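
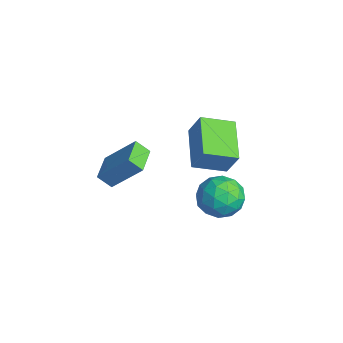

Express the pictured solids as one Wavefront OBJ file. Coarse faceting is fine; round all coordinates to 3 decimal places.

v -1.143 -2.357 -0.621
v -1.453 -2.92 -0.005
v -2.403 -1.583 -0.546
v -2.712 -2.146 0.07
v -0.328 -1.174 0.87
v -0.637 -1.737 1.486
v -1.587 -0.4 0.945
v -1.897 -0.963 1.561
v 0.176 2.942 -0.629
v 1.261 2.664 -0.992
v -0.561 1.716 -1.888
v 0.524 1.438 -2.251
v 0.163 1.117 -1.177
v 0.618 1.875 -0.399
v 0.082 2.505 -2.481
v 0.537 3.263 -1.703
v 1.203 2.394 -2.137
v 1.253 1.536 -1.331
v -0.553 2.844 -1.549
v -0.503 1.986 -0.743
v 0.783 2.911 -0.7
v -0.083 1.469 -2.18
v -0.295 1.281 -1.549
v 0.343 1.117 -1.762
v 0.405 2.447 -0.351
v 1.043 2.284 -0.565
v 0.398 1.375 -0.674
v -0.343 2.096 -2.315
v 0.295 1.933 -2.529
v 0.357 3.263 -1.118
v 0.995 3.099 -1.331
v 0.302 3.005 -2.206
v 1.386 2.588 -1.587
v 0.954 1.868 -2.327
v 0.694 2.495 -2.462
v 0.961 2.94 -2.004
v 1.416 2.084 -1.113
v 0.983 1.364 -1.853
v 0.771 1.175 -1.222
v 1.038 1.621 -0.764
v 1.382 1.925 -1.786
v -0.283 3.016 -1.027
v -0.716 2.296 -1.767
v -0.338 2.759 -2.116
v -0.071 3.205 -1.658
v -0.254 2.512 -0.553
v -0.686 1.792 -1.293
v -0.261 1.44 -0.876
v 0.006 1.885 -0.418
v -0.682 2.455 -1.094
v 0.288 0.693 3.515
v 0.834 1.023 4.738
v 0.555 2.192 2.992
v 1.101 2.522 4.216
v 2.239 0.098 2.804
v 2.785 0.428 4.028
v 2.506 1.597 2.282
v 3.052 1.927 3.505
f 2 4 1
f 5 2 1
f 1 4 3
f 3 5 1
f 2 8 4
f 6 2 5
f 6 8 2
f 4 8 3
f 7 5 3
f 3 8 7
f 7 6 5
f 8 6 7
f 9 46 25
f 46 20 49
f 25 49 14
f 46 49 25
f 9 25 21
f 25 14 26
f 21 26 10
f 25 26 21
f 9 21 30
f 21 10 31
f 30 31 16
f 21 31 30
f 9 30 42
f 30 16 45
f 42 45 19
f 30 45 42
f 9 42 46
f 42 19 50
f 46 50 20
f 42 50 46
f 10 26 37
f 26 14 40
f 37 40 18
f 26 40 37
f 14 49 27
f 49 20 48
f 27 48 13
f 49 48 27
f 20 50 47
f 50 19 43
f 47 43 11
f 50 43 47
f 19 45 44
f 45 16 32
f 44 32 15
f 45 32 44
f 16 31 36
f 31 10 33
f 36 33 17
f 31 33 36
f 12 38 24
f 38 18 39
f 24 39 13
f 38 39 24
f 12 24 22
f 24 13 23
f 22 23 11
f 24 23 22
f 12 22 29
f 22 11 28
f 29 28 15
f 22 28 29
f 12 29 34
f 29 15 35
f 34 35 17
f 29 35 34
f 12 34 38
f 34 17 41
f 38 41 18
f 34 41 38
f 13 39 27
f 39 18 40
f 27 40 14
f 39 40 27
f 11 23 47
f 23 13 48
f 47 48 20
f 23 48 47
f 15 28 44
f 28 11 43
f 44 43 19
f 28 43 44
f 17 35 36
f 35 15 32
f 36 32 16
f 35 32 36
f 18 41 37
f 41 17 33
f 37 33 10
f 41 33 37
f 52 54 51
f 55 52 51
f 51 54 53
f 53 55 51
f 52 58 54
f 56 52 55
f 56 58 52
f 54 58 53
f 57 55 53
f 53 58 57
f 57 56 55
f 58 56 57



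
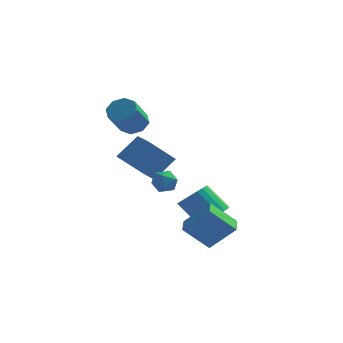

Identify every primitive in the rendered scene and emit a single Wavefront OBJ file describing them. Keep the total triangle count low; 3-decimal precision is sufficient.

v -0.29 0.733 -0.876
v 0.146 0.199 -1.259
v -1.166 0.681 -1.801
v -0.73 0.147 -2.184
v -1.082 -0.045 -1.505
v -0.54 -0.013 -0.933
v -0.48 0.893 -2.127
v 0.062 0.925 -1.555
v 0.029 0.298 -2.032
v -0.343 -0.282 -1.647
v -0.677 1.162 -1.413
v -1.049 0.582 -1.028
v -2.593 2.334 1.804
v -1.994 1.819 1.439
v -2.309 0.492 2.79
v -2.907 1.006 3.156
v -1.734 2.225 1.898
v -2.049 0.898 3.249
v -1.978 2.695 2.303
v -2.292 1.368 3.654
v -2.581 2.953 2.415
v -2.896 1.626 3.767
v -3.191 2.848 2.17
v -3.506 1.521 3.521
v -3.451 2.442 1.711
v -3.766 1.115 3.062
v -3.208 1.972 1.306
v -3.522 0.645 2.657
v -2.604 1.714 1.193
v -2.919 0.387 2.545
v -2.47 3.943 -2.492
v -3.82 3.346 -1.098
v -1.504 4.741 -1.214
v -2.854 4.144 0.18
v -1.526 2.396 -2.24
v -2.876 1.799 -0.846
v -0.56 3.194 -0.962
v -1.91 2.597 0.432
v 1.389 -3.811 -3.007
v 2.718 -3.743 -1.651
v 1.22 -2.761 -2.894
v 2.549 -2.693 -1.538
v 2.671 -3.467 -4.282
v 4 -3.399 -2.926
v 2.502 -2.417 -4.169
v 3.831 -2.349 -2.813
v 1.997 0.994 -4.025
v 2.714 0.943 -3.359
v 1.48 1.215 -2.009
v 0.763 1.266 -2.675
v 2.712 1.317 -3.438
v 1.477 1.59 -2.087
v 2.6 1.642 -3.605
v 1.366 1.915 -2.255
v 2.397 1.868 -3.837
v 1.162 2.141 -2.486
v 2.133 1.961 -4.097
v 0.898 2.234 -2.746
v 1.848 1.907 -4.346
v 0.613 2.18 -2.996
v 1.586 1.714 -4.547
v 0.351 1.987 -3.196
v 1.386 1.411 -4.668
v 0.152 1.684 -3.317
v 1.28 1.045 -4.691
v 0.046 1.317 -3.341
v 1.283 0.67 -4.613
v 0.048 0.943 -3.262
v 1.394 0.345 -4.445
v 0.16 0.618 -3.095
v 1.598 0.119 -4.214
v 0.363 0.392 -2.863
v 1.862 0.026 -3.954
v 0.627 0.299 -2.603
v 2.147 0.08 -3.704
v 0.912 0.353 -2.354
v 2.409 0.273 -3.504
v 1.174 0.546 -2.153
v 2.608 0.576 -3.383
v 1.374 0.849 -2.032
f 1 12 6
f 1 6 2
f 1 2 8
f 1 8 11
f 1 11 12
f 2 6 10
f 6 12 5
f 12 11 3
f 11 8 7
f 8 2 9
f 4 10 5
f 4 5 3
f 4 3 7
f 4 7 9
f 4 9 10
f 5 10 6
f 3 5 12
f 7 3 11
f 9 7 8
f 10 9 2
f 14 13 17
f 14 17 15
f 15 17 18
f 15 18 16
f 17 13 19
f 17 19 18
f 18 19 20
f 18 20 16
f 19 13 21
f 19 21 20
f 20 21 22
f 20 22 16
f 21 13 23
f 21 23 22
f 22 23 24
f 22 24 16
f 23 13 25
f 23 25 24
f 24 25 26
f 24 26 16
f 25 13 27
f 25 27 26
f 26 27 28
f 26 28 16
f 27 13 29
f 27 29 28
f 28 29 30
f 28 30 16
f 29 13 14
f 29 14 30
f 30 14 15
f 30 15 16
f 32 34 31
f 35 32 31
f 31 34 33
f 33 35 31
f 32 38 34
f 36 32 35
f 36 38 32
f 34 38 33
f 37 35 33
f 33 38 37
f 37 36 35
f 38 36 37
f 40 42 39
f 43 40 39
f 39 42 41
f 41 43 39
f 40 46 42
f 44 40 43
f 44 46 40
f 42 46 41
f 45 43 41
f 41 46 45
f 45 44 43
f 46 44 45
f 48 47 51
f 48 51 49
f 49 51 52
f 49 52 50
f 51 47 53
f 51 53 52
f 52 53 54
f 52 54 50
f 53 47 55
f 53 55 54
f 54 55 56
f 54 56 50
f 55 47 57
f 55 57 56
f 56 57 58
f 56 58 50
f 57 47 59
f 57 59 58
f 58 59 60
f 58 60 50
f 59 47 61
f 59 61 60
f 60 61 62
f 60 62 50
f 61 47 63
f 61 63 62
f 62 63 64
f 62 64 50
f 63 47 65
f 63 65 64
f 64 65 66
f 64 66 50
f 65 47 67
f 65 67 66
f 66 67 68
f 66 68 50
f 67 47 69
f 67 69 68
f 68 69 70
f 68 70 50
f 69 47 71
f 69 71 70
f 70 71 72
f 70 72 50
f 71 47 73
f 71 73 72
f 72 73 74
f 72 74 50
f 73 47 75
f 73 75 74
f 74 75 76
f 74 76 50
f 75 47 77
f 75 77 76
f 76 77 78
f 76 78 50
f 77 47 79
f 77 79 78
f 78 79 80
f 78 80 50
f 79 47 48
f 79 48 80
f 80 48 49
f 80 49 50



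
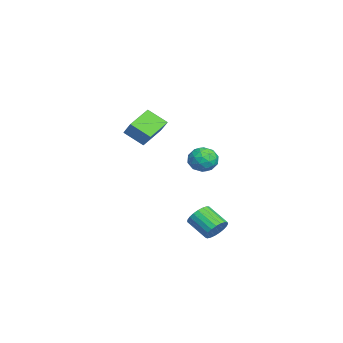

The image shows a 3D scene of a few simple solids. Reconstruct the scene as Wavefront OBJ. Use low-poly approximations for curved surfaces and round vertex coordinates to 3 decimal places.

v -2.74 3.809 0.678
v -2.335 4.268 0.086
v -1.825 2.792 0.514
v -1.42 3.251 -0.078
v -1.399 3.495 0.737
v -1.965 4.123 0.839
v -2.195 2.937 -0.239
v -2.761 3.565 -0.137
v -1.999 3.729 -0.481
v -1.507 4.074 0.123
v -2.653 2.986 0.477
v -2.161 3.331 1.081
v -2.618 4.128 0.397
v -1.542 2.932 0.203
v -1.53 3.075 0.683
v -1.292 3.345 0.335
v -2.4 4.043 0.839
v -2.162 4.313 0.491
v -1.612 3.858 0.874
v -1.998 2.747 0.109
v -1.76 3.017 -0.239
v -2.868 3.715 0.265
v -2.63 3.985 -0.083
v -2.548 3.202 -0.274
v -2.182 4.081 -0.285
v -1.645 3.483 -0.381
v -2.1 3.298 -0.476
v -2.433 3.668 -0.416
v -1.893 4.284 0.07
v -1.355 3.686 -0.027
v -1.343 3.829 0.453
v -1.675 4.199 0.513
v -1.695 3.967 -0.263
v -2.805 3.374 0.627
v -2.267 2.776 0.53
v -2.485 2.861 0.087
v -2.817 3.231 0.147
v -2.515 3.577 0.981
v -1.978 2.979 0.885
v -1.727 3.392 1.016
v -2.06 3.762 1.076
v -2.465 3.093 0.863
v 0.057 1.406 3.141
v -0.302 0.433 3.855
v 0.695 1.757 3.939
v 0.336 0.783 4.653
v 1.204 0.577 2.587
v 0.845 -0.397 3.301
v 1.842 0.927 3.385
v 1.483 -0.046 4.099
v 1.562 4.166 -3.07
v 2.073 4.125 -2.55
v 1.269 3.234 -1.83
v 0.758 3.274 -2.35
v 1.902 4.357 -2.453
v 1.098 3.466 -1.733
v 1.673 4.556 -2.463
v 0.869 3.664 -1.743
v 1.425 4.687 -2.578
v 0.621 3.796 -1.858
v 1.2 4.728 -2.778
v 0.396 3.837 -2.058
v 1.038 4.672 -3.028
v 0.234 3.781 -2.308
v 0.966 4.528 -3.286
v 0.162 3.637 -2.566
v 0.998 4.322 -3.506
v 0.194 3.43 -2.786
v 1.127 4.089 -3.651
v 0.323 3.197 -2.931
v 1.331 3.869 -3.696
v 0.527 2.977 -2.975
v 1.576 3.7 -3.632
v 0.771 2.808 -2.912
v 1.817 3.612 -3.471
v 1.013 2.72 -2.751
v 2.015 3.619 -3.241
v 1.211 2.728 -2.521
v 2.134 3.722 -2.981
v 1.33 2.83 -2.261
v 2.155 3.901 -2.737
v 1.351 3.009 -2.017
f 1 38 17
f 38 12 41
f 17 41 6
f 38 41 17
f 1 17 13
f 17 6 18
f 13 18 2
f 17 18 13
f 1 13 22
f 13 2 23
f 22 23 8
f 13 23 22
f 1 22 34
f 22 8 37
f 34 37 11
f 22 37 34
f 1 34 38
f 34 11 42
f 38 42 12
f 34 42 38
f 2 18 29
f 18 6 32
f 29 32 10
f 18 32 29
f 6 41 19
f 41 12 40
f 19 40 5
f 41 40 19
f 12 42 39
f 42 11 35
f 39 35 3
f 42 35 39
f 11 37 36
f 37 8 24
f 36 24 7
f 37 24 36
f 8 23 28
f 23 2 25
f 28 25 9
f 23 25 28
f 4 30 16
f 30 10 31
f 16 31 5
f 30 31 16
f 4 16 14
f 16 5 15
f 14 15 3
f 16 15 14
f 4 14 21
f 14 3 20
f 21 20 7
f 14 20 21
f 4 21 26
f 21 7 27
f 26 27 9
f 21 27 26
f 4 26 30
f 26 9 33
f 30 33 10
f 26 33 30
f 5 31 19
f 31 10 32
f 19 32 6
f 31 32 19
f 3 15 39
f 15 5 40
f 39 40 12
f 15 40 39
f 7 20 36
f 20 3 35
f 36 35 11
f 20 35 36
f 9 27 28
f 27 7 24
f 28 24 8
f 27 24 28
f 10 33 29
f 33 9 25
f 29 25 2
f 33 25 29
f 44 46 43
f 47 44 43
f 43 46 45
f 45 47 43
f 44 50 46
f 48 44 47
f 48 50 44
f 46 50 45
f 49 47 45
f 45 50 49
f 49 48 47
f 50 48 49
f 52 51 55
f 52 55 53
f 53 55 56
f 53 56 54
f 55 51 57
f 55 57 56
f 56 57 58
f 56 58 54
f 57 51 59
f 57 59 58
f 58 59 60
f 58 60 54
f 59 51 61
f 59 61 60
f 60 61 62
f 60 62 54
f 61 51 63
f 61 63 62
f 62 63 64
f 62 64 54
f 63 51 65
f 63 65 64
f 64 65 66
f 64 66 54
f 65 51 67
f 65 67 66
f 66 67 68
f 66 68 54
f 67 51 69
f 67 69 68
f 68 69 70
f 68 70 54
f 69 51 71
f 69 71 70
f 70 71 72
f 70 72 54
f 71 51 73
f 71 73 72
f 72 73 74
f 72 74 54
f 73 51 75
f 73 75 74
f 74 75 76
f 74 76 54
f 75 51 77
f 75 77 76
f 76 77 78
f 76 78 54
f 77 51 79
f 77 79 78
f 78 79 80
f 78 80 54
f 79 51 81
f 79 81 80
f 80 81 82
f 80 82 54
f 81 51 52
f 81 52 82
f 82 52 53
f 82 53 54



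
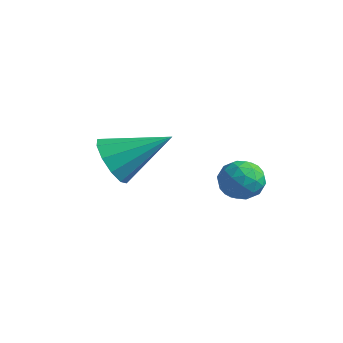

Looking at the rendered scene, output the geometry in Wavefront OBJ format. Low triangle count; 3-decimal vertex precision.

v -0.234 4.075 -1.395
v 0.189 3.792 -1.926
v -1.189 3.548 -1.874
v -0.766 3.265 -2.405
v -0.697 3.025 -1.713
v -0.107 3.351 -1.417
v -0.893 3.989 -2.383
v -0.303 4.315 -2.087
v -0.219 3.739 -2.537
v -0.097 3.143 -2.123
v -0.903 4.197 -1.677
v -0.781 3.601 -1.263
v 0.061 3.98 -1.619
v -1.061 3.36 -2.181
v -1.02 3.219 -1.774
v -0.772 3.053 -2.087
v -0.113 3.721 -1.319
v 0.136 3.554 -1.632
v -0.384 3.103 -1.506
v -1.136 3.786 -2.168
v -0.887 3.619 -2.481
v -0.228 4.287 -1.713
v 0.02 4.121 -2.026
v -0.616 4.237 -2.294
v 0.07 3.782 -2.29
v -0.491 3.472 -2.571
v -0.566 3.898 -2.559
v -0.219 4.09 -2.385
v 0.142 3.432 -2.047
v -0.419 3.122 -2.328
v -0.379 2.981 -1.921
v -0.032 3.172 -1.747
v -0.098 3.401 -2.406
v -0.581 4.218 -1.472
v -1.142 3.908 -1.753
v -0.968 4.168 -2.053
v -0.621 4.359 -1.879
v -0.509 3.868 -1.229
v -1.07 3.558 -1.51
v -0.781 3.25 -1.415
v -0.434 3.442 -1.241
v -0.902 3.939 -1.394
v -3.849 1.911 -1.678
v -3.144 1.524 -2.083
v -2.631 3.129 -0.722
v -3.315 1.946 -2.402
v -3.69 2.355 -2.445
v -4.126 2.594 -2.195
v -4.455 2.572 -1.748
v -4.554 2.298 -1.274
v -4.382 1.876 -0.955
v -4.007 1.467 -0.912
v -3.572 1.228 -1.162
v -3.242 1.25 -1.609
f 1 38 17
f 38 12 41
f 17 41 6
f 38 41 17
f 1 17 13
f 17 6 18
f 13 18 2
f 17 18 13
f 1 13 22
f 13 2 23
f 22 23 8
f 13 23 22
f 1 22 34
f 22 8 37
f 34 37 11
f 22 37 34
f 1 34 38
f 34 11 42
f 38 42 12
f 34 42 38
f 2 18 29
f 18 6 32
f 29 32 10
f 18 32 29
f 6 41 19
f 41 12 40
f 19 40 5
f 41 40 19
f 12 42 39
f 42 11 35
f 39 35 3
f 42 35 39
f 11 37 36
f 37 8 24
f 36 24 7
f 37 24 36
f 8 23 28
f 23 2 25
f 28 25 9
f 23 25 28
f 4 30 16
f 30 10 31
f 16 31 5
f 30 31 16
f 4 16 14
f 16 5 15
f 14 15 3
f 16 15 14
f 4 14 21
f 14 3 20
f 21 20 7
f 14 20 21
f 4 21 26
f 21 7 27
f 26 27 9
f 21 27 26
f 4 26 30
f 26 9 33
f 30 33 10
f 26 33 30
f 5 31 19
f 31 10 32
f 19 32 6
f 31 32 19
f 3 15 39
f 15 5 40
f 39 40 12
f 15 40 39
f 7 20 36
f 20 3 35
f 36 35 11
f 20 35 36
f 9 27 28
f 27 7 24
f 28 24 8
f 27 24 28
f 10 33 29
f 33 9 25
f 29 25 2
f 33 25 29
f 44 43 46
f 44 46 45
f 46 43 47
f 46 47 45
f 47 43 48
f 47 48 45
f 48 43 49
f 48 49 45
f 49 43 50
f 49 50 45
f 50 43 51
f 50 51 45
f 51 43 52
f 51 52 45
f 52 43 53
f 52 53 45
f 53 43 54
f 53 54 45
f 54 43 44
f 54 44 45



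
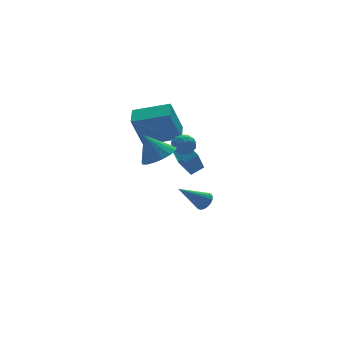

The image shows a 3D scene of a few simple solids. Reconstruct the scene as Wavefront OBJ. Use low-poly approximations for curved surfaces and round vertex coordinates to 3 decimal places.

v 1.828 0.961 2.412
v 1.039 0.853 4.431
v 0.102 2.144 1.8
v -0.687 2.036 3.819
v 2.427 1.984 2.701
v 1.638 1.876 4.72
v 0.701 3.167 2.089
v -0.088 3.059 4.108
v -0.367 -0.63 2.391
v 0.245 -1.315 2.94
v -0.973 -0.05 3.789
v 0.538 -0.897 2.895
v 0.625 -0.419 2.734
v 0.484 0.011 2.495
v 0.148 0.295 2.232
v -0.306 0.366 2.005
v -0.773 0.21 1.867
v -1.148 -0.139 1.849
v -1.343 -0.6 1.955
v -1.315 -1.068 2.161
v -1.07 -1.436 2.42
v -0.663 -1.618 2.672
v -0.189 -1.575 2.86
v 4.12 2.513 -3.877
v 4.523 2.779 -3.442
v 2.56 2.727 -2.563
v 4.428 3.009 -3.591
v 4.273 3.14 -3.797
v 4.087 3.147 -4.019
v 3.908 3.028 -4.212
v 3.77 2.808 -4.339
v 3.702 2.529 -4.375
v 3.717 2.247 -4.312
v 3.811 2.018 -4.163
v 3.966 1.886 -3.957
v 4.152 1.88 -3.735
v 4.331 1.998 -3.542
v 4.469 2.219 -3.414
v 4.537 2.497 -3.379
v 3.425 2.833 -1.702
v 2.57 1.987 -0.104
v 3.228 3.973 -1.203
v 2.374 3.127 0.394
v 4.226 2.793 -1.294
v 3.372 1.947 0.303
v 4.03 3.933 -0.796
v 3.175 3.087 0.802
v 1.146 0.383 2.096
v 1.853 0.231 2.153
v 0.907 -0.411 2.927
v 1.614 -0.563 2.984
v 1.362 0.079 3.209
v 1.509 0.57 2.695
v 1.251 -0.75 2.385
v 1.398 -0.259 1.871
v 1.917 -0.469 2.332
v 1.987 0.043 2.841
v 0.773 -0.223 2.239
v 0.843 0.289 2.748
v 1.52 0.377 2.051
v 1.24 -0.557 3.029
v 1.092 -0.179 3.161
v 1.507 -0.269 3.194
v 1.318 0.576 2.37
v 1.734 0.486 2.404
v 1.446 0.397 3.024
v 1.026 -0.666 2.676
v 1.442 -0.756 2.71
v 1.253 0.089 1.886
v 1.668 -0.001 1.919
v 1.314 -0.577 2.056
v 1.974 -0.124 2.19
v 1.834 -0.591 2.679
v 1.62 -0.701 2.327
v 1.706 -0.412 2.025
v 2.014 0.177 2.489
v 1.874 -0.29 2.978
v 1.726 0.088 3.11
v 1.813 0.376 2.808
v 2.052 -0.235 2.594
v 0.886 0.11 2.102
v 0.746 -0.357 2.591
v 0.947 -0.556 2.272
v 1.034 -0.268 1.97
v 0.926 0.411 2.401
v 0.786 -0.056 2.89
v 1.054 0.232 3.055
v 1.14 0.521 2.753
v 0.708 0.055 2.486
f 2 4 1
f 5 2 1
f 1 4 3
f 3 5 1
f 2 8 4
f 6 2 5
f 6 8 2
f 4 8 3
f 7 5 3
f 3 8 7
f 7 6 5
f 8 6 7
f 10 9 12
f 10 12 11
f 12 9 13
f 12 13 11
f 13 9 14
f 13 14 11
f 14 9 15
f 14 15 11
f 15 9 16
f 15 16 11
f 16 9 17
f 16 17 11
f 17 9 18
f 17 18 11
f 18 9 19
f 18 19 11
f 19 9 20
f 19 20 11
f 20 9 21
f 20 21 11
f 21 9 22
f 21 22 11
f 22 9 23
f 22 23 11
f 23 9 10
f 23 10 11
f 25 24 27
f 25 27 26
f 27 24 28
f 27 28 26
f 28 24 29
f 28 29 26
f 29 24 30
f 29 30 26
f 30 24 31
f 30 31 26
f 31 24 32
f 31 32 26
f 32 24 33
f 32 33 26
f 33 24 34
f 33 34 26
f 34 24 35
f 34 35 26
f 35 24 36
f 35 36 26
f 36 24 37
f 36 37 26
f 37 24 38
f 37 38 26
f 38 24 39
f 38 39 26
f 39 24 25
f 39 25 26
f 41 43 40
f 44 41 40
f 40 43 42
f 42 44 40
f 41 47 43
f 45 41 44
f 45 47 41
f 43 47 42
f 46 44 42
f 42 47 46
f 46 45 44
f 47 45 46
f 48 85 64
f 85 59 88
f 64 88 53
f 85 88 64
f 48 64 60
f 64 53 65
f 60 65 49
f 64 65 60
f 48 60 69
f 60 49 70
f 69 70 55
f 60 70 69
f 48 69 81
f 69 55 84
f 81 84 58
f 69 84 81
f 48 81 85
f 81 58 89
f 85 89 59
f 81 89 85
f 49 65 76
f 65 53 79
f 76 79 57
f 65 79 76
f 53 88 66
f 88 59 87
f 66 87 52
f 88 87 66
f 59 89 86
f 89 58 82
f 86 82 50
f 89 82 86
f 58 84 83
f 84 55 71
f 83 71 54
f 84 71 83
f 55 70 75
f 70 49 72
f 75 72 56
f 70 72 75
f 51 77 63
f 77 57 78
f 63 78 52
f 77 78 63
f 51 63 61
f 63 52 62
f 61 62 50
f 63 62 61
f 51 61 68
f 61 50 67
f 68 67 54
f 61 67 68
f 51 68 73
f 68 54 74
f 73 74 56
f 68 74 73
f 51 73 77
f 73 56 80
f 77 80 57
f 73 80 77
f 52 78 66
f 78 57 79
f 66 79 53
f 78 79 66
f 50 62 86
f 62 52 87
f 86 87 59
f 62 87 86
f 54 67 83
f 67 50 82
f 83 82 58
f 67 82 83
f 56 74 75
f 74 54 71
f 75 71 55
f 74 71 75
f 57 80 76
f 80 56 72
f 76 72 49
f 80 72 76



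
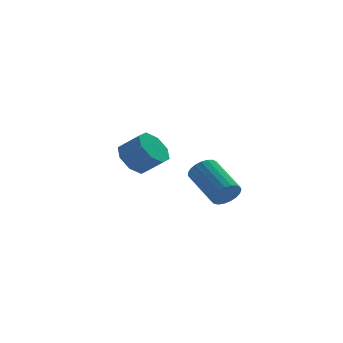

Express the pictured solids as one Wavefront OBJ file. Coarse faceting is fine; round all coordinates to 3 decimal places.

v -0.96 1.989 0.45
v -0.259 1.883 -0.324
v 0.622 1.285 0.556
v -0.08 1.391 1.33
v -0.179 2.579 0.07
v 0.701 1.982 0.949
v -0.558 2.929 0.686
v 0.323 2.332 1.566
v -1.171 2.729 1.165
v -0.291 2.132 2.044
v -1.662 2.095 1.224
v -0.781 1.497 2.104
v -1.741 1.398 0.831
v -0.861 0.801 1.71
v -1.363 1.048 0.214
v -0.482 0.451 1.094
v -0.749 1.248 -0.264
v 0.131 0.651 0.615
v 1.73 -4.311 0.283
v 2.291 -3.943 -0.072
v 1.712 -2.14 0.881
v 1.15 -2.509 1.237
v 2.052 -3.911 -0.277
v 1.473 -2.109 0.677
v 1.758 -3.949 -0.384
v 1.178 -2.147 0.569
v 1.458 -4.05 -0.376
v 0.878 -2.247 0.577
v 1.206 -4.196 -0.254
v 0.626 -2.393 0.699
v 1.044 -4.361 -0.04
v 0.464 -2.559 0.914
v 1 -4.518 0.231
v 0.421 -2.716 1.185
v 1.083 -4.64 0.511
v 0.504 -2.837 1.464
v 1.278 -4.704 0.751
v 0.698 -2.902 1.705
v 1.551 -4.701 0.911
v 0.971 -2.898 1.864
v 1.855 -4.63 0.962
v 1.275 -2.827 1.915
v 2.137 -4.504 0.896
v 1.557 -2.702 1.849
v 2.349 -4.345 0.723
v 1.769 -2.542 1.677
v 2.453 -4.18 0.475
v 1.874 -2.377 1.428
v 2.433 -4.038 0.194
v 1.853 -2.235 1.147
f 2 1 5
f 2 5 3
f 3 5 6
f 3 6 4
f 5 1 7
f 5 7 6
f 6 7 8
f 6 8 4
f 7 1 9
f 7 9 8
f 8 9 10
f 8 10 4
f 9 1 11
f 9 11 10
f 10 11 12
f 10 12 4
f 11 1 13
f 11 13 12
f 12 13 14
f 12 14 4
f 13 1 15
f 13 15 14
f 14 15 16
f 14 16 4
f 15 1 17
f 15 17 16
f 16 17 18
f 16 18 4
f 17 1 2
f 17 2 18
f 18 2 3
f 18 3 4
f 20 19 23
f 20 23 21
f 21 23 24
f 21 24 22
f 23 19 25
f 23 25 24
f 24 25 26
f 24 26 22
f 25 19 27
f 25 27 26
f 26 27 28
f 26 28 22
f 27 19 29
f 27 29 28
f 28 29 30
f 28 30 22
f 29 19 31
f 29 31 30
f 30 31 32
f 30 32 22
f 31 19 33
f 31 33 32
f 32 33 34
f 32 34 22
f 33 19 35
f 33 35 34
f 34 35 36
f 34 36 22
f 35 19 37
f 35 37 36
f 36 37 38
f 36 38 22
f 37 19 39
f 37 39 38
f 38 39 40
f 38 40 22
f 39 19 41
f 39 41 40
f 40 41 42
f 40 42 22
f 41 19 43
f 41 43 42
f 42 43 44
f 42 44 22
f 43 19 45
f 43 45 44
f 44 45 46
f 44 46 22
f 45 19 47
f 45 47 46
f 46 47 48
f 46 48 22
f 47 19 49
f 47 49 48
f 48 49 50
f 48 50 22
f 49 19 20
f 49 20 50
f 50 20 21
f 50 21 22



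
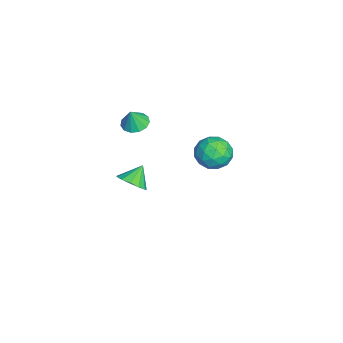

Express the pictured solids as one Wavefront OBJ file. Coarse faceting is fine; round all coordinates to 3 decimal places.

v -3.772 3.005 -1.411
v -2.643 2.776 -1.778
v -4.457 1.704 -2.702
v -3.328 1.475 -3.069
v -3.686 1.131 -1.967
v -3.263 1.936 -1.169
v -3.837 2.544 -3.311
v -3.414 3.349 -2.513
v -2.683 2.492 -2.953
v -2.59 1.618 -2.122
v -4.51 2.862 -2.358
v -4.417 1.988 -1.527
v -3.148 3.005 -1.481
v -3.952 1.475 -2.999
v -4.163 1.273 -2.351
v -3.499 1.139 -2.567
v -3.512 2.511 -1.123
v -2.848 2.376 -1.339
v -3.461 1.409 -1.45
v -4.252 2.104 -3.141
v -3.588 1.969 -3.357
v -3.601 3.341 -1.913
v -2.937 3.207 -2.129
v -3.639 3.071 -3.03
v -2.508 2.703 -2.388
v -2.91 1.938 -3.146
v -3.209 2.567 -3.289
v -2.961 3.04 -2.82
v -2.453 2.19 -1.899
v -2.855 1.425 -2.658
v -3.065 1.223 -2.01
v -2.817 1.696 -1.541
v -2.476 2.022 -2.59
v -4.245 3.055 -1.822
v -4.647 2.29 -2.581
v -4.283 2.784 -2.939
v -4.035 3.257 -2.47
v -4.19 2.542 -1.334
v -4.592 1.777 -2.092
v -4.139 1.44 -1.66
v -3.891 1.913 -1.191
v -4.624 2.458 -1.89
v -3.196 -2.209 0.699
v -2.658 -1.552 0.682
v -2.864 -2.451 1.901
v -3.078 -1.378 0.833
v -3.536 -1.469 0.942
v -3.886 -1.795 0.973
v -4.017 -2.252 0.918
v -3.887 -2.696 0.793
v -3.538 -2.985 0.638
v -3.081 -3.028 0.503
v -2.66 -2.811 0.43
v -2.41 -2.403 0.442
v -2.409 -1.934 0.536
v 3.851 -2.138 1.465
v 4.291 -2.605 2.124
v 3.149 -1.542 2.355
v 4.562 -2.17 2.047
v 4.608 -1.725 1.786
v 4.413 -1.411 1.422
v 4.04 -1.328 1.072
v 3.606 -1.502 0.847
v 3.251 -1.878 0.818
v 3.086 -2.336 0.995
v 3.163 -2.732 1.32
v 3.459 -2.939 1.692
v 3.88 -2.891 1.992
f 1 38 17
f 38 12 41
f 17 41 6
f 38 41 17
f 1 17 13
f 17 6 18
f 13 18 2
f 17 18 13
f 1 13 22
f 13 2 23
f 22 23 8
f 13 23 22
f 1 22 34
f 22 8 37
f 34 37 11
f 22 37 34
f 1 34 38
f 34 11 42
f 38 42 12
f 34 42 38
f 2 18 29
f 18 6 32
f 29 32 10
f 18 32 29
f 6 41 19
f 41 12 40
f 19 40 5
f 41 40 19
f 12 42 39
f 42 11 35
f 39 35 3
f 42 35 39
f 11 37 36
f 37 8 24
f 36 24 7
f 37 24 36
f 8 23 28
f 23 2 25
f 28 25 9
f 23 25 28
f 4 30 16
f 30 10 31
f 16 31 5
f 30 31 16
f 4 16 14
f 16 5 15
f 14 15 3
f 16 15 14
f 4 14 21
f 14 3 20
f 21 20 7
f 14 20 21
f 4 21 26
f 21 7 27
f 26 27 9
f 21 27 26
f 4 26 30
f 26 9 33
f 30 33 10
f 26 33 30
f 5 31 19
f 31 10 32
f 19 32 6
f 31 32 19
f 3 15 39
f 15 5 40
f 39 40 12
f 15 40 39
f 7 20 36
f 20 3 35
f 36 35 11
f 20 35 36
f 9 27 28
f 27 7 24
f 28 24 8
f 27 24 28
f 10 33 29
f 33 9 25
f 29 25 2
f 33 25 29
f 44 43 46
f 44 46 45
f 46 43 47
f 46 47 45
f 47 43 48
f 47 48 45
f 48 43 49
f 48 49 45
f 49 43 50
f 49 50 45
f 50 43 51
f 50 51 45
f 51 43 52
f 51 52 45
f 52 43 53
f 52 53 45
f 53 43 54
f 53 54 45
f 54 43 55
f 54 55 45
f 55 43 44
f 55 44 45
f 57 56 59
f 57 59 58
f 59 56 60
f 59 60 58
f 60 56 61
f 60 61 58
f 61 56 62
f 61 62 58
f 62 56 63
f 62 63 58
f 63 56 64
f 63 64 58
f 64 56 65
f 64 65 58
f 65 56 66
f 65 66 58
f 66 56 67
f 66 67 58
f 67 56 68
f 67 68 58
f 68 56 57
f 68 57 58



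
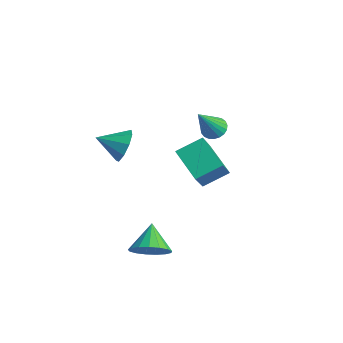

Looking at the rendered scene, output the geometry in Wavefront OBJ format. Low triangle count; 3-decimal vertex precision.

v -1.35 3.118 -1.577
v -0.974 4.399 -0.937
v 0.271 3.098 -2.49
v 0.646 4.379 -1.85
v -0.446 2.041 0.05
v -0.071 3.322 0.69
v 1.174 2.021 -0.863
v 1.55 3.302 -0.223
v 1.931 2.484 2.979
v 2.317 2.935 3.22
v 2.229 1.376 4.581
v 2.08 3.009 3.315
v 1.817 2.992 3.352
v 1.574 2.887 3.325
v 1.392 2.713 3.238
v 1.304 2.499 3.106
v 1.325 2.282 2.952
v 1.45 2.101 2.803
v 1.659 1.986 2.685
v 1.914 1.957 2.617
v 2.173 2.019 2.612
v 2.39 2.161 2.671
v 2.528 2.36 2.783
v 2.562 2.58 2.928
v 2.488 2.783 3.083
v 3.784 -2.258 -2.003
v 4.468 -2.223 -1.316
v 2.856 -1.522 -1.117
v 4.539 -1.836 -1.563
v 4.437 -1.546 -1.911
v 4.185 -1.419 -2.28
v 3.842 -1.485 -2.586
v 3.485 -1.727 -2.758
v 3.197 -2.092 -2.757
v 3.044 -2.494 -2.583
v 3.06 -2.842 -2.277
v 3.242 -3.057 -1.908
v 3.549 -3.088 -1.56
v 3.909 -2.93 -1.315
v 4.241 -2.617 -1.226
v -0.383 -0.797 1.743
v 0.301 -0.972 2.348
v -1.137 -1.823 2.297
v -0.101 -0.544 2.592
v -0.636 -0.234 2.439
v -1.051 -0.188 1.96
v -1.154 -0.426 1.379
v -0.896 -0.838 0.968
v -0.398 -1.23 0.92
v 0.108 -1.42 1.256
v 0.384 -1.318 1.82
f 2 4 1
f 5 2 1
f 1 4 3
f 3 5 1
f 2 8 4
f 6 2 5
f 6 8 2
f 4 8 3
f 7 5 3
f 3 8 7
f 7 6 5
f 8 6 7
f 10 9 12
f 10 12 11
f 12 9 13
f 12 13 11
f 13 9 14
f 13 14 11
f 14 9 15
f 14 15 11
f 15 9 16
f 15 16 11
f 16 9 17
f 16 17 11
f 17 9 18
f 17 18 11
f 18 9 19
f 18 19 11
f 19 9 20
f 19 20 11
f 20 9 21
f 20 21 11
f 21 9 22
f 21 22 11
f 22 9 23
f 22 23 11
f 23 9 24
f 23 24 11
f 24 9 25
f 24 25 11
f 25 9 10
f 25 10 11
f 27 26 29
f 27 29 28
f 29 26 30
f 29 30 28
f 30 26 31
f 30 31 28
f 31 26 32
f 31 32 28
f 32 26 33
f 32 33 28
f 33 26 34
f 33 34 28
f 34 26 35
f 34 35 28
f 35 26 36
f 35 36 28
f 36 26 37
f 36 37 28
f 37 26 38
f 37 38 28
f 38 26 39
f 38 39 28
f 39 26 40
f 39 40 28
f 40 26 27
f 40 27 28
f 42 41 44
f 42 44 43
f 44 41 45
f 44 45 43
f 45 41 46
f 45 46 43
f 46 41 47
f 46 47 43
f 47 41 48
f 47 48 43
f 48 41 49
f 48 49 43
f 49 41 50
f 49 50 43
f 50 41 51
f 50 51 43
f 51 41 42
f 51 42 43



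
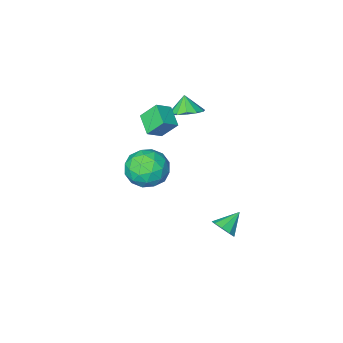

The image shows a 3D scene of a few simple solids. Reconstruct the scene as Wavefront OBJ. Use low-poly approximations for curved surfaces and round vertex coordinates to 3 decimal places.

v -1.219 -3.579 0.07
v -0.419 -3.206 0.421
v -1.381 -4.101 0.99
v -0.812 -2.865 0.546
v -1.335 -2.75 0.52
v -1.82 -2.899 0.35
v -2.115 -3.263 0.092
v -2.126 -3.728 -0.173
v -1.848 -4.146 -0.361
v -1.372 -4.383 -0.413
v -0.846 -4.366 -0.311
v -0.44 -4.098 -0.088
v -0.28 -3.666 0.185
v 0.26 -2.601 1.746
v 1.114 -2.564 2.284
v 0.517 -1.435 1.258
v 1.371 -1.398 1.796
v 0.889 -3.142 0.784
v 1.743 -3.105 1.322
v 1.146 -1.976 0.296
v 2 -1.939 0.834
v 3.809 2.043 0.593
v 4.492 1.762 1.511
v 2.868 0.398 0.789
v 3.551 0.117 1.707
v 2.772 0.994 1.8
v 3.353 2.012 1.679
v 4.007 0.148 0.621
v 4.588 1.166 0.5
v 4.614 0.591 1.528
v 3.851 1.114 2.256
v 3.509 1.046 0.044
v 2.746 1.569 0.772
v 4.233 2.047 1.035
v 3.127 0.113 1.265
v 2.669 0.629 1.32
v 3.071 0.464 1.859
v 3.563 2.194 1.133
v 3.965 2.029 1.673
v 2.954 1.577 1.843
v 3.395 0.131 0.627
v 3.797 -0.034 1.167
v 4.289 1.696 0.441
v 4.691 1.531 0.98
v 4.406 0.583 0.457
v 4.706 1.194 1.584
v 4.154 0.227 1.699
v 4.421 0.245 1.061
v 4.763 0.843 0.99
v 4.257 1.501 2.012
v 3.705 0.534 2.128
v 3.247 1.05 2.182
v 3.588 1.648 2.111
v 4.33 0.813 2.022
v 3.655 1.626 0.172
v 3.103 0.659 0.288
v 3.772 0.512 0.189
v 4.113 1.11 0.118
v 3.206 1.933 0.601
v 2.654 0.966 0.716
v 2.597 1.317 1.31
v 2.939 1.915 1.239
v 3.03 1.347 0.278
v 0.68 3.196 -3.261
v 1.093 3.086 -2.695
v -0.36 3.004 -2.539
v 0.982 3.557 -2.73
v 0.729 3.86 -3.013
v 0.453 3.852 -3.412
v 0.283 3.537 -3.741
v 0.298 3.063 -3.845
v 0.492 2.651 -3.676
v 0.774 2.495 -3.313
v 1.011 2.666 -2.925
f 2 1 4
f 2 4 3
f 4 1 5
f 4 5 3
f 5 1 6
f 5 6 3
f 6 1 7
f 6 7 3
f 7 1 8
f 7 8 3
f 8 1 9
f 8 9 3
f 9 1 10
f 9 10 3
f 10 1 11
f 10 11 3
f 11 1 12
f 11 12 3
f 12 1 13
f 12 13 3
f 13 1 2
f 13 2 3
f 15 17 14
f 18 15 14
f 14 17 16
f 16 18 14
f 15 21 17
f 19 15 18
f 19 21 15
f 17 21 16
f 20 18 16
f 16 21 20
f 20 19 18
f 21 19 20
f 22 59 38
f 59 33 62
f 38 62 27
f 59 62 38
f 22 38 34
f 38 27 39
f 34 39 23
f 38 39 34
f 22 34 43
f 34 23 44
f 43 44 29
f 34 44 43
f 22 43 55
f 43 29 58
f 55 58 32
f 43 58 55
f 22 55 59
f 55 32 63
f 59 63 33
f 55 63 59
f 23 39 50
f 39 27 53
f 50 53 31
f 39 53 50
f 27 62 40
f 62 33 61
f 40 61 26
f 62 61 40
f 33 63 60
f 63 32 56
f 60 56 24
f 63 56 60
f 32 58 57
f 58 29 45
f 57 45 28
f 58 45 57
f 29 44 49
f 44 23 46
f 49 46 30
f 44 46 49
f 25 51 37
f 51 31 52
f 37 52 26
f 51 52 37
f 25 37 35
f 37 26 36
f 35 36 24
f 37 36 35
f 25 35 42
f 35 24 41
f 42 41 28
f 35 41 42
f 25 42 47
f 42 28 48
f 47 48 30
f 42 48 47
f 25 47 51
f 47 30 54
f 51 54 31
f 47 54 51
f 26 52 40
f 52 31 53
f 40 53 27
f 52 53 40
f 24 36 60
f 36 26 61
f 60 61 33
f 36 61 60
f 28 41 57
f 41 24 56
f 57 56 32
f 41 56 57
f 30 48 49
f 48 28 45
f 49 45 29
f 48 45 49
f 31 54 50
f 54 30 46
f 50 46 23
f 54 46 50
f 65 64 67
f 65 67 66
f 67 64 68
f 67 68 66
f 68 64 69
f 68 69 66
f 69 64 70
f 69 70 66
f 70 64 71
f 70 71 66
f 71 64 72
f 71 72 66
f 72 64 73
f 72 73 66
f 73 64 74
f 73 74 66
f 74 64 65
f 74 65 66



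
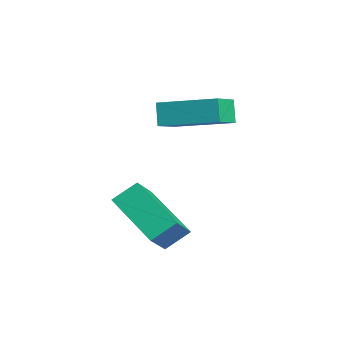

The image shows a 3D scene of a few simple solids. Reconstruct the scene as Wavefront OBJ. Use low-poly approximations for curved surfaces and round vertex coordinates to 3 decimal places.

v 0.012 -0.795 -2.849
v 0.794 -1.427 -1.903
v -0.046 -0.005 -2.273
v 0.735 -0.636 -1.327
v 1.665 -0.044 -3.713
v 2.446 -0.675 -2.767
v 1.606 0.747 -3.137
v 2.388 0.115 -2.191
v -2.31 1.252 0.202
v -1.494 0.511 0.747
v -1.196 2.857 0.717
v -0.38 2.115 1.263
v -1.86 1.185 -0.563
v -1.044 0.443 -0.017
v -0.746 2.789 -0.047
v 0.07 2.048 0.498
f 2 4 1
f 5 2 1
f 1 4 3
f 3 5 1
f 2 8 4
f 6 2 5
f 6 8 2
f 4 8 3
f 7 5 3
f 3 8 7
f 7 6 5
f 8 6 7
f 10 12 9
f 13 10 9
f 9 12 11
f 11 13 9
f 10 16 12
f 14 10 13
f 14 16 10
f 12 16 11
f 15 13 11
f 11 16 15
f 15 14 13
f 16 14 15



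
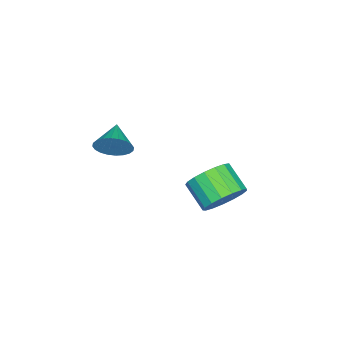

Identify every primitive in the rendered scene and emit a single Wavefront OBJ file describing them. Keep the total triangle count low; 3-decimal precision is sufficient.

v 0.831 0.016 -4.152
v 1.562 0.133 -3.38
v 0.88 -0.919 -2.575
v 0.149 -1.036 -3.348
v 1.195 0.468 -3.253
v 0.513 -0.585 -2.449
v 0.745 0.699 -3.333
v 0.063 -0.354 -2.528
v 0.314 0.773 -3.6
v -0.368 -0.279 -2.795
v 0.002 0.674 -3.994
v -0.68 -0.378 -3.189
v -0.12 0.425 -4.424
v -0.802 -0.628 -3.619
v -0.024 0.082 -4.792
v -0.706 -0.971 -3.987
v 0.267 -0.277 -5.013
v -0.415 -1.329 -4.209
v 0.688 -0.568 -5.037
v 0.006 -1.62 -4.233
v 1.141 -0.725 -4.859
v 0.459 -1.777 -4.054
v 1.524 -0.713 -4.518
v 0.842 -1.765 -3.714
v 1.747 -0.533 -4.094
v 1.065 -1.586 -3.289
v 1.761 -0.228 -3.683
v 1.079 -1.28 -2.878
v 4.412 -3.417 1.041
v 4.764 -3.694 1.74
v 3.288 -3.743 1.479
v 4.705 -3.385 1.817
v 4.601 -3.081 1.776
v 4.469 -2.828 1.623
v 4.328 -2.665 1.382
v 4.199 -2.617 1.088
v 4.103 -2.69 0.788
v 4.055 -2.874 0.526
v 4.06 -3.141 0.342
v 4.12 -3.45 0.265
v 4.223 -3.754 0.306
v 4.356 -4.006 0.459
v 4.497 -4.17 0.701
v 4.625 -4.218 0.994
v 4.721 -4.145 1.294
v 4.77 -3.961 1.556
f 2 1 5
f 2 5 3
f 3 5 6
f 3 6 4
f 5 1 7
f 5 7 6
f 6 7 8
f 6 8 4
f 7 1 9
f 7 9 8
f 8 9 10
f 8 10 4
f 9 1 11
f 9 11 10
f 10 11 12
f 10 12 4
f 11 1 13
f 11 13 12
f 12 13 14
f 12 14 4
f 13 1 15
f 13 15 14
f 14 15 16
f 14 16 4
f 15 1 17
f 15 17 16
f 16 17 18
f 16 18 4
f 17 1 19
f 17 19 18
f 18 19 20
f 18 20 4
f 19 1 21
f 19 21 20
f 20 21 22
f 20 22 4
f 21 1 23
f 21 23 22
f 22 23 24
f 22 24 4
f 23 1 25
f 23 25 24
f 24 25 26
f 24 26 4
f 25 1 27
f 25 27 26
f 26 27 28
f 26 28 4
f 27 1 2
f 27 2 28
f 28 2 3
f 28 3 4
f 30 29 32
f 30 32 31
f 32 29 33
f 32 33 31
f 33 29 34
f 33 34 31
f 34 29 35
f 34 35 31
f 35 29 36
f 35 36 31
f 36 29 37
f 36 37 31
f 37 29 38
f 37 38 31
f 38 29 39
f 38 39 31
f 39 29 40
f 39 40 31
f 40 29 41
f 40 41 31
f 41 29 42
f 41 42 31
f 42 29 43
f 42 43 31
f 43 29 44
f 43 44 31
f 44 29 45
f 44 45 31
f 45 29 46
f 45 46 31
f 46 29 30
f 46 30 31



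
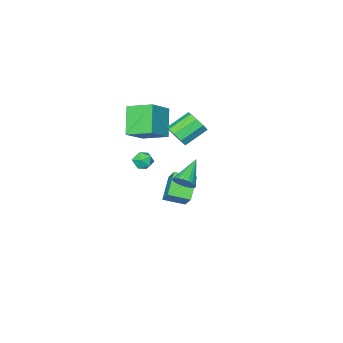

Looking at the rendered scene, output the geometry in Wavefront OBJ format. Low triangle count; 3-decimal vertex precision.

v 0.796 0.604 2.76
v 1.275 1.035 3.359
v -0.157 1.347 4.279
v -0.636 0.916 3.68
v 1.085 1.417 2.934
v -0.347 1.729 3.854
v 0.759 1.418 2.428
v -0.672 1.73 3.348
v 0.451 1.039 2.077
v -0.98 1.35 2.997
v 0.304 0.456 2.045
v -1.127 0.767 2.965
v 0.387 -0.058 2.348
v -1.044 0.254 3.269
v 0.661 -0.261 2.844
v -0.77 0.05 3.764
v 0.999 -0.06 3.3
v -0.433 0.251 4.22
v 1.241 0.452 3.504
v -0.191 0.764 4.424
v 2.957 0.79 1.159
v 3.375 0.461 1.652
v 2.465 -0.241 0.888
v 2.883 -0.57 1.381
v 2.356 -0.119 1.595
v 2.66 0.518 1.762
v 3.18 -0.298 0.778
v 3.484 0.339 0.945
v 3.513 -0.211 1.417
v 3.003 -0.101 1.922
v 2.837 0.321 0.618
v 2.327 0.431 1.123
v -2.596 -2.079 -4.206
v -2.124 -0.958 -2.933
v -1.43 -1.253 -5.365
v -0.958 -0.133 -4.093
v -1.522 -3.007 -3.787
v -1.05 -1.887 -2.515
v -0.356 -2.182 -4.947
v 0.116 -1.061 -3.674
v 1.989 2.806 0.321
v 2.305 3.107 0.93
v 0.511 2.134 1.419
v 2.124 3.34 0.829
v 1.92 3.481 0.64
v 1.727 3.505 0.396
v 1.58 3.408 0.139
v 1.503 3.207 -0.087
v 1.511 2.937 -0.242
v 1.601 2.644 -0.3
v 1.758 2.379 -0.251
v 1.955 2.188 -0.103
v 2.158 2.104 0.119
v 2.331 2.141 0.375
v 2.446 2.293 0.622
v 2.481 2.534 0.817
v 2.431 2.822 0.926
v 1.833 -2.847 4.129
v 1.069 -1.303 4.746
v 0.313 -3.154 3.014
v -0.451 -1.61 3.631
v 2.771 -1.75 2.549
v 2.007 -0.206 3.166
v 1.251 -2.057 1.434
v 0.487 -0.513 2.051
f 2 1 5
f 2 5 3
f 3 5 6
f 3 6 4
f 5 1 7
f 5 7 6
f 6 7 8
f 6 8 4
f 7 1 9
f 7 9 8
f 8 9 10
f 8 10 4
f 9 1 11
f 9 11 10
f 10 11 12
f 10 12 4
f 11 1 13
f 11 13 12
f 12 13 14
f 12 14 4
f 13 1 15
f 13 15 14
f 14 15 16
f 14 16 4
f 15 1 17
f 15 17 16
f 16 17 18
f 16 18 4
f 17 1 19
f 17 19 18
f 18 19 20
f 18 20 4
f 19 1 2
f 19 2 20
f 20 2 3
f 20 3 4
f 21 32 26
f 21 26 22
f 21 22 28
f 21 28 31
f 21 31 32
f 22 26 30
f 26 32 25
f 32 31 23
f 31 28 27
f 28 22 29
f 24 30 25
f 24 25 23
f 24 23 27
f 24 27 29
f 24 29 30
f 25 30 26
f 23 25 32
f 27 23 31
f 29 27 28
f 30 29 22
f 34 36 33
f 37 34 33
f 33 36 35
f 35 37 33
f 34 40 36
f 38 34 37
f 38 40 34
f 36 40 35
f 39 37 35
f 35 40 39
f 39 38 37
f 40 38 39
f 42 41 44
f 42 44 43
f 44 41 45
f 44 45 43
f 45 41 46
f 45 46 43
f 46 41 47
f 46 47 43
f 47 41 48
f 47 48 43
f 48 41 49
f 48 49 43
f 49 41 50
f 49 50 43
f 50 41 51
f 50 51 43
f 51 41 52
f 51 52 43
f 52 41 53
f 52 53 43
f 53 41 54
f 53 54 43
f 54 41 55
f 54 55 43
f 55 41 56
f 55 56 43
f 56 41 57
f 56 57 43
f 57 41 42
f 57 42 43
f 59 61 58
f 62 59 58
f 58 61 60
f 60 62 58
f 59 65 61
f 63 59 62
f 63 65 59
f 61 65 60
f 64 62 60
f 60 65 64
f 64 63 62
f 65 63 64



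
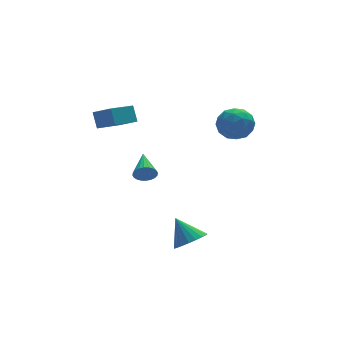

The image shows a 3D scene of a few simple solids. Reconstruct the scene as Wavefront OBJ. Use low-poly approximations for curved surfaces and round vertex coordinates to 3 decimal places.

v -3.956 -4.672 1.72
v -3.617 -4.624 1.203
v -3.464 -3.188 2.18
v -3.828 -4.531 1.129
v -4.059 -4.46 1.146
v -4.273 -4.421 1.25
v -4.44 -4.421 1.426
v -4.533 -4.458 1.646
v -4.538 -4.529 1.877
v -4.454 -4.621 2.085
v -4.294 -4.721 2.237
v -4.083 -4.813 2.31
v -3.853 -4.884 2.293
v -3.638 -4.923 2.189
v -3.471 -4.924 2.013
v -3.378 -4.886 1.793
v -3.373 -4.816 1.562
v -3.457 -4.724 1.354
v -3.817 2.342 0.982
v -3.147 1.467 1.593
v -3.811 2.958 1.857
v -3.141 2.082 2.468
v -2.259 3.138 0.412
v -1.589 2.262 1.023
v -2.253 3.753 1.287
v -1.583 2.878 1.898
v -1.227 -3.967 -4.462
v -0.397 -3.48 -4.589
v -1.633 -2.953 -3.238
v -0.649 -3.283 -4.836
v -1 -3.205 -5.018
v -1.391 -3.258 -5.103
v -1.753 -3.434 -5.078
v -2.024 -3.702 -4.946
v -2.157 -4.016 -4.731
v -2.129 -4.321 -4.468
v -1.946 -4.565 -4.205
v -1.637 -4.706 -3.986
v -1.258 -4.718 -3.849
v -0.874 -4.601 -3.818
v -0.55 -4.374 -3.899
v -0.343 -4.077 -4.076
v -0.289 -3.761 -4.321
v 1.438 -1.001 1.921
v 2.314 -0.484 2.261
v 2.366 -2.456 1.739
v 3.242 -1.939 2.079
v 2.441 -2.141 2.762
v 1.867 -1.242 2.874
v 2.813 -1.698 1.126
v 2.239 -0.799 1.238
v 3.164 -0.915 1.769
v 2.934 -1.189 2.78
v 1.746 -1.751 1.22
v 1.516 -2.025 2.231
v 1.794 -0.615 2.107
v 2.886 -2.325 1.893
v 2.415 -2.444 2.294
v 2.93 -2.14 2.494
v 1.531 -1.06 2.468
v 2.046 -0.757 2.667
v 2.121 -1.73 2.962
v 2.634 -2.183 1.333
v 3.149 -1.88 1.532
v 1.75 -0.8 1.506
v 2.265 -0.496 1.706
v 2.559 -1.21 1.038
v 2.809 -0.564 2.018
v 3.355 -1.419 1.91
v 3.102 -1.278 1.35
v 2.765 -0.749 1.417
v 2.674 -0.725 2.612
v 3.22 -1.58 2.505
v 2.748 -1.699 2.906
v 2.411 -1.171 2.972
v 3.173 -0.978 2.323
v 1.46 -1.36 1.495
v 2.006 -2.215 1.388
v 2.269 -1.769 1.028
v 1.932 -1.241 1.094
v 1.325 -1.521 2.09
v 1.871 -2.376 1.982
v 1.915 -2.191 2.583
v 1.578 -1.662 2.65
v 1.507 -1.962 1.677
f 2 1 4
f 2 4 3
f 4 1 5
f 4 5 3
f 5 1 6
f 5 6 3
f 6 1 7
f 6 7 3
f 7 1 8
f 7 8 3
f 8 1 9
f 8 9 3
f 9 1 10
f 9 10 3
f 10 1 11
f 10 11 3
f 11 1 12
f 11 12 3
f 12 1 13
f 12 13 3
f 13 1 14
f 13 14 3
f 14 1 15
f 14 15 3
f 15 1 16
f 15 16 3
f 16 1 17
f 16 17 3
f 17 1 18
f 17 18 3
f 18 1 2
f 18 2 3
f 20 22 19
f 23 20 19
f 19 22 21
f 21 23 19
f 20 26 22
f 24 20 23
f 24 26 20
f 22 26 21
f 25 23 21
f 21 26 25
f 25 24 23
f 26 24 25
f 28 27 30
f 28 30 29
f 30 27 31
f 30 31 29
f 31 27 32
f 31 32 29
f 32 27 33
f 32 33 29
f 33 27 34
f 33 34 29
f 34 27 35
f 34 35 29
f 35 27 36
f 35 36 29
f 36 27 37
f 36 37 29
f 37 27 38
f 37 38 29
f 38 27 39
f 38 39 29
f 39 27 40
f 39 40 29
f 40 27 41
f 40 41 29
f 41 27 42
f 41 42 29
f 42 27 43
f 42 43 29
f 43 27 28
f 43 28 29
f 44 81 60
f 81 55 84
f 60 84 49
f 81 84 60
f 44 60 56
f 60 49 61
f 56 61 45
f 60 61 56
f 44 56 65
f 56 45 66
f 65 66 51
f 56 66 65
f 44 65 77
f 65 51 80
f 77 80 54
f 65 80 77
f 44 77 81
f 77 54 85
f 81 85 55
f 77 85 81
f 45 61 72
f 61 49 75
f 72 75 53
f 61 75 72
f 49 84 62
f 84 55 83
f 62 83 48
f 84 83 62
f 55 85 82
f 85 54 78
f 82 78 46
f 85 78 82
f 54 80 79
f 80 51 67
f 79 67 50
f 80 67 79
f 51 66 71
f 66 45 68
f 71 68 52
f 66 68 71
f 47 73 59
f 73 53 74
f 59 74 48
f 73 74 59
f 47 59 57
f 59 48 58
f 57 58 46
f 59 58 57
f 47 57 64
f 57 46 63
f 64 63 50
f 57 63 64
f 47 64 69
f 64 50 70
f 69 70 52
f 64 70 69
f 47 69 73
f 69 52 76
f 73 76 53
f 69 76 73
f 48 74 62
f 74 53 75
f 62 75 49
f 74 75 62
f 46 58 82
f 58 48 83
f 82 83 55
f 58 83 82
f 50 63 79
f 63 46 78
f 79 78 54
f 63 78 79
f 52 70 71
f 70 50 67
f 71 67 51
f 70 67 71
f 53 76 72
f 76 52 68
f 72 68 45
f 76 68 72



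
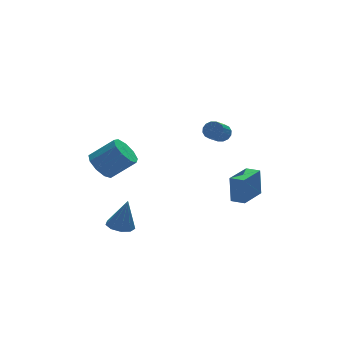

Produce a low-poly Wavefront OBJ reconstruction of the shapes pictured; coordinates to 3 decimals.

v 2.683 0.108 2.814
v 3.093 0.027 3.216
v 2.327 -0.608 3.869
v 1.917 -0.528 3.466
v 2.952 0.28 3.298
v 2.187 -0.356 3.95
v 2.74 0.486 3.249
v 1.974 -0.149 3.902
v 2.512 0.591 3.084
v 1.746 -0.044 3.737
v 2.33 0.567 2.847
v 1.564 -0.069 3.499
v 2.243 0.419 2.6
v 1.477 -0.216 3.253
v 2.273 0.188 2.411
v 1.507 -0.447 3.064
v 2.413 -0.064 2.33
v 1.648 -0.7 2.982
v 2.626 -0.271 2.378
v 1.86 -0.906 3.031
v 2.854 -0.376 2.543
v 2.088 -1.011 3.196
v 3.036 -0.351 2.781
v 2.27 -0.987 3.433
v 3.123 -0.204 3.027
v 2.357 -0.839 3.68
v -2.808 0.534 -3.062
v -2.147 0.137 -3.231
v -2.412 0.426 -1.258
v -2.046 0.668 -3.221
v -2.302 1.136 -3.137
v -2.795 1.323 -3.017
v -3.294 1.141 -2.919
v -3.566 0.675 -2.887
v -3.483 0.143 -2.937
v -3.085 -0.205 -3.046
v -2.557 -0.208 -3.162
v 2.928 -0.632 -1.939
v 2.919 -0.469 -0.317
v 4.385 0.385 -2.033
v 4.376 0.548 -0.411
v 3.404 -1.308 -1.869
v 3.395 -1.145 -0.247
v 4.861 -0.291 -1.963
v 4.852 -0.128 -0.341
v -3.161 2.301 0.558
v -2.517 2.832 0.104
v -1.295 2.31 1.228
v -1.939 1.779 1.682
v -2.8 3.18 0.574
v -1.578 2.658 1.698
v -3.252 3.117 1.037
v -2.031 2.595 2.16
v -3.662 2.672 1.275
v -2.44 2.15 2.399
v -3.837 2.054 1.178
v -2.615 1.532 2.302
v -3.696 1.551 0.791
v -2.474 1.029 1.915
v -3.304 1.4 0.295
v -2.082 0.877 1.419
v -2.846 1.67 -0.078
v -1.624 1.148 1.046
v -2.535 2.235 -0.153
v -1.313 1.713 0.971
f 2 1 5
f 2 5 3
f 3 5 6
f 3 6 4
f 5 1 7
f 5 7 6
f 6 7 8
f 6 8 4
f 7 1 9
f 7 9 8
f 8 9 10
f 8 10 4
f 9 1 11
f 9 11 10
f 10 11 12
f 10 12 4
f 11 1 13
f 11 13 12
f 12 13 14
f 12 14 4
f 13 1 15
f 13 15 14
f 14 15 16
f 14 16 4
f 15 1 17
f 15 17 16
f 16 17 18
f 16 18 4
f 17 1 19
f 17 19 18
f 18 19 20
f 18 20 4
f 19 1 21
f 19 21 20
f 20 21 22
f 20 22 4
f 21 1 23
f 21 23 22
f 22 23 24
f 22 24 4
f 23 1 25
f 23 25 24
f 24 25 26
f 24 26 4
f 25 1 2
f 25 2 26
f 26 2 3
f 26 3 4
f 28 27 30
f 28 30 29
f 30 27 31
f 30 31 29
f 31 27 32
f 31 32 29
f 32 27 33
f 32 33 29
f 33 27 34
f 33 34 29
f 34 27 35
f 34 35 29
f 35 27 36
f 35 36 29
f 36 27 37
f 36 37 29
f 37 27 28
f 37 28 29
f 39 41 38
f 42 39 38
f 38 41 40
f 40 42 38
f 39 45 41
f 43 39 42
f 43 45 39
f 41 45 40
f 44 42 40
f 40 45 44
f 44 43 42
f 45 43 44
f 47 46 50
f 47 50 48
f 48 50 51
f 48 51 49
f 50 46 52
f 50 52 51
f 51 52 53
f 51 53 49
f 52 46 54
f 52 54 53
f 53 54 55
f 53 55 49
f 54 46 56
f 54 56 55
f 55 56 57
f 55 57 49
f 56 46 58
f 56 58 57
f 57 58 59
f 57 59 49
f 58 46 60
f 58 60 59
f 59 60 61
f 59 61 49
f 60 46 62
f 60 62 61
f 61 62 63
f 61 63 49
f 62 46 64
f 62 64 63
f 63 64 65
f 63 65 49
f 64 46 47
f 64 47 65
f 65 47 48
f 65 48 49



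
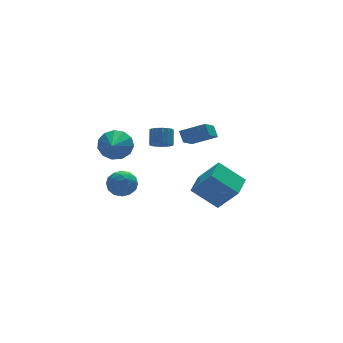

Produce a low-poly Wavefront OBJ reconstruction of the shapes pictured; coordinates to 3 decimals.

v 1.098 -1.093 1.473
v 0.102 -2.119 2.374
v 1.082 -0.524 2.104
v 0.086 -1.55 3.005
v 2.414 -1.79 2.135
v 1.418 -2.816 3.036
v 2.398 -1.221 2.766
v 1.402 -2.247 3.667
v -3.433 -0.729 -0.309
v -2.895 -1.374 0.172
v -4.065 -1.886 -1.152
v -3.527 -2.531 -0.671
v -4.244 -2.065 -0.218
v -3.853 -1.35 0.303
v -3.107 -1.91 -1.283
v -2.716 -1.195 -0.762
v -2.693 -2.103 -0.43
v -3.396 -2.199 0.228
v -3.564 -1.061 -1.208
v -4.267 -1.157 -0.55
v -3.108 -0.95 0.006
v -3.852 -2.31 -0.986
v -4.273 -2.036 -0.719
v -3.957 -2.415 -0.437
v -3.672 -0.936 0.083
v -3.355 -1.315 0.365
v -4.148 -1.721 0.136
v -3.605 -1.945 -1.345
v -3.288 -2.324 -1.063
v -3.003 -0.845 -0.543
v -2.687 -1.224 -0.261
v -2.812 -1.539 -1.116
v -2.674 -1.758 -0.066
v -3.045 -2.438 -0.561
v -2.798 -2.073 -0.921
v -2.569 -1.652 -0.615
v -3.087 -1.814 0.321
v -3.458 -2.494 -0.175
v -3.879 -2.22 0.092
v -3.65 -1.8 0.398
v -2.968 -2.243 -0.033
v -3.502 -0.766 -0.805
v -3.873 -1.446 -1.301
v -3.31 -1.46 -1.378
v -3.081 -1.04 -1.072
v -3.915 -0.822 -0.419
v -4.286 -1.502 -0.914
v -4.391 -1.608 -0.365
v -4.162 -1.187 -0.059
v -3.992 -1.017 -0.947
v -0.668 -0.706 1.58
v -0.373 -0.259 1.13
v -0.077 0.413 1.989
v -0.372 -0.034 2.44
v -0.689 -0.151 1.154
v -0.394 0.521 2.013
v -1 -0.171 1.276
v -0.705 0.501 2.135
v -1.235 -0.313 1.468
v -0.94 0.36 2.327
v -1.341 -0.544 1.685
v -1.045 0.128 2.544
v -1.292 -0.814 1.879
v -0.996 -0.141 2.738
v -1.1 -1.058 2.004
v -0.804 -0.386 2.863
v -0.809 -1.222 2.032
v -0.513 -0.55 2.891
v -0.485 -1.267 1.957
v -0.19 -0.595 2.816
v -0.204 -1.184 1.795
v 0.091 -0.512 2.654
v -0.029 -0.992 1.584
v 0.267 -0.32 2.444
v 0 -0.734 1.373
v 0.296 -0.062 2.232
v -0.124 -0.47 1.208
v 0.171 0.203 2.068
v 3.467 0.423 -5.436
v 2.083 1.364 -4.103
v 4.538 1.715 -5.236
v 3.153 2.656 -3.903
v 4.367 -0.576 -3.797
v 2.982 0.365 -2.464
v 5.437 0.716 -3.597
v 4.053 1.657 -2.264
v -2.496 1.892 0.621
v -1.871 2.069 1.496
v -3.284 0.428 1.479
v -2.385 2.395 1.581
v -2.933 2.561 1.361
v -3.344 2.515 0.907
v -3.485 2.271 0.361
v -3.312 1.906 -0.102
v -2.881 1.537 -0.336
v -2.327 1.28 -0.266
v -1.827 1.218 0.086
v -1.54 1.369 0.607
v -1.556 1.686 1.133
f 2 4 1
f 5 2 1
f 1 4 3
f 3 5 1
f 2 8 4
f 6 2 5
f 6 8 2
f 4 8 3
f 7 5 3
f 3 8 7
f 7 6 5
f 8 6 7
f 9 46 25
f 46 20 49
f 25 49 14
f 46 49 25
f 9 25 21
f 25 14 26
f 21 26 10
f 25 26 21
f 9 21 30
f 21 10 31
f 30 31 16
f 21 31 30
f 9 30 42
f 30 16 45
f 42 45 19
f 30 45 42
f 9 42 46
f 42 19 50
f 46 50 20
f 42 50 46
f 10 26 37
f 26 14 40
f 37 40 18
f 26 40 37
f 14 49 27
f 49 20 48
f 27 48 13
f 49 48 27
f 20 50 47
f 50 19 43
f 47 43 11
f 50 43 47
f 19 45 44
f 45 16 32
f 44 32 15
f 45 32 44
f 16 31 36
f 31 10 33
f 36 33 17
f 31 33 36
f 12 38 24
f 38 18 39
f 24 39 13
f 38 39 24
f 12 24 22
f 24 13 23
f 22 23 11
f 24 23 22
f 12 22 29
f 22 11 28
f 29 28 15
f 22 28 29
f 12 29 34
f 29 15 35
f 34 35 17
f 29 35 34
f 12 34 38
f 34 17 41
f 38 41 18
f 34 41 38
f 13 39 27
f 39 18 40
f 27 40 14
f 39 40 27
f 11 23 47
f 23 13 48
f 47 48 20
f 23 48 47
f 15 28 44
f 28 11 43
f 44 43 19
f 28 43 44
f 17 35 36
f 35 15 32
f 36 32 16
f 35 32 36
f 18 41 37
f 41 17 33
f 37 33 10
f 41 33 37
f 52 51 55
f 52 55 53
f 53 55 56
f 53 56 54
f 55 51 57
f 55 57 56
f 56 57 58
f 56 58 54
f 57 51 59
f 57 59 58
f 58 59 60
f 58 60 54
f 59 51 61
f 59 61 60
f 60 61 62
f 60 62 54
f 61 51 63
f 61 63 62
f 62 63 64
f 62 64 54
f 63 51 65
f 63 65 64
f 64 65 66
f 64 66 54
f 65 51 67
f 65 67 66
f 66 67 68
f 66 68 54
f 67 51 69
f 67 69 68
f 68 69 70
f 68 70 54
f 69 51 71
f 69 71 70
f 70 71 72
f 70 72 54
f 71 51 73
f 71 73 72
f 72 73 74
f 72 74 54
f 73 51 75
f 73 75 74
f 74 75 76
f 74 76 54
f 75 51 77
f 75 77 76
f 76 77 78
f 76 78 54
f 77 51 52
f 77 52 78
f 78 52 53
f 78 53 54
f 80 82 79
f 83 80 79
f 79 82 81
f 81 83 79
f 80 86 82
f 84 80 83
f 84 86 80
f 82 86 81
f 85 83 81
f 81 86 85
f 85 84 83
f 86 84 85
f 88 87 90
f 88 90 89
f 90 87 91
f 90 91 89
f 91 87 92
f 91 92 89
f 92 87 93
f 92 93 89
f 93 87 94
f 93 94 89
f 94 87 95
f 94 95 89
f 95 87 96
f 95 96 89
f 96 87 97
f 96 97 89
f 97 87 98
f 97 98 89
f 98 87 99
f 98 99 89
f 99 87 88
f 99 88 89



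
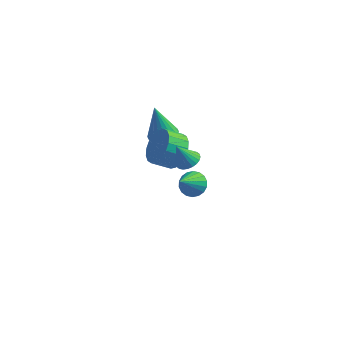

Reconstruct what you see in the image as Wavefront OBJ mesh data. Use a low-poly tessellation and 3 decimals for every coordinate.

v -1.326 0.517 1.334
v -0.781 0.6 2.168
v -1.588 0.166 2.74
v -2.134 0.083 1.906
v -0.999 0.988 2.154
v -1.806 0.553 2.725
v -1.283 1.282 1.977
v -2.09 0.848 2.549
v -1.575 1.425 1.673
v -2.382 0.99 2.245
v -1.818 1.388 1.302
v -2.625 0.953 1.874
v -1.963 1.178 0.937
v -2.77 0.744 1.509
v -1.983 0.838 0.651
v -2.79 0.404 1.223
v -1.872 0.434 0.5
v -2.679 -0 1.072
v -1.654 0.047 0.515
v -2.461 -0.388 1.086
v -1.37 -0.248 0.691
v -2.177 -0.682 1.263
v -1.078 -0.39 0.995
v -1.885 -0.825 1.567
v -0.835 -0.353 1.366
v -1.642 -0.788 1.938
v -0.69 -0.144 1.731
v -1.497 -0.578 2.303
v -0.67 0.196 2.017
v -1.477 -0.238 2.589
v -2.757 2.787 0.212
v -2.133 2.38 0.443
v -3.263 2.993 1.948
v -2.015 2.706 0.438
v -2.044 3.048 0.389
v -2.214 3.339 0.305
v -2.492 3.52 0.202
v -2.822 3.556 0.102
v -3.139 3.44 0.023
v -3.381 3.194 -0.018
v -3.499 2.867 -0.014
v -3.47 2.525 0.035
v -3.3 2.234 0.119
v -3.022 2.053 0.222
v -2.692 2.017 0.323
v -2.374 2.134 0.401
v -0.326 -0.891 2.215
v 0.243 -0.979 2.469
v -0.834 -1.089 3.285
v 0.214 -0.737 2.5
v 0.103 -0.519 2.488
v -0.074 -0.357 2.434
v -0.289 -0.276 2.347
v -0.51 -0.289 2.24
v -0.703 -0.394 2.129
v -0.838 -0.574 2.031
v -0.896 -0.803 1.961
v -0.867 -1.045 1.93
v -0.755 -1.263 1.943
v -0.578 -1.425 1.997
v -0.363 -1.506 2.084
v -0.142 -1.493 2.191
v 0.051 -1.388 2.302
v 0.186 -1.208 2.4
v -1.496 3.619 -4.18
v -1.019 3.988 -3.718
v -1.784 2.341 -2.86
v -1.317 4.13 -3.646
v -1.651 4.17 -3.68
v -1.955 4.102 -3.813
v -2.167 3.937 -4.018
v -2.247 3.71 -4.256
v -2.178 3.465 -4.478
v -1.974 3.25 -4.642
v -1.675 3.109 -4.714
v -1.341 3.068 -4.68
v -1.038 3.137 -4.547
v -0.825 3.301 -4.342
v -0.745 3.529 -4.104
v -0.814 3.774 -3.882
f 2 1 5
f 2 5 3
f 3 5 6
f 3 6 4
f 5 1 7
f 5 7 6
f 6 7 8
f 6 8 4
f 7 1 9
f 7 9 8
f 8 9 10
f 8 10 4
f 9 1 11
f 9 11 10
f 10 11 12
f 10 12 4
f 11 1 13
f 11 13 12
f 12 13 14
f 12 14 4
f 13 1 15
f 13 15 14
f 14 15 16
f 14 16 4
f 15 1 17
f 15 17 16
f 16 17 18
f 16 18 4
f 17 1 19
f 17 19 18
f 18 19 20
f 18 20 4
f 19 1 21
f 19 21 20
f 20 21 22
f 20 22 4
f 21 1 23
f 21 23 22
f 22 23 24
f 22 24 4
f 23 1 25
f 23 25 24
f 24 25 26
f 24 26 4
f 25 1 27
f 25 27 26
f 26 27 28
f 26 28 4
f 27 1 29
f 27 29 28
f 28 29 30
f 28 30 4
f 29 1 2
f 29 2 30
f 30 2 3
f 30 3 4
f 32 31 34
f 32 34 33
f 34 31 35
f 34 35 33
f 35 31 36
f 35 36 33
f 36 31 37
f 36 37 33
f 37 31 38
f 37 38 33
f 38 31 39
f 38 39 33
f 39 31 40
f 39 40 33
f 40 31 41
f 40 41 33
f 41 31 42
f 41 42 33
f 42 31 43
f 42 43 33
f 43 31 44
f 43 44 33
f 44 31 45
f 44 45 33
f 45 31 46
f 45 46 33
f 46 31 32
f 46 32 33
f 48 47 50
f 48 50 49
f 50 47 51
f 50 51 49
f 51 47 52
f 51 52 49
f 52 47 53
f 52 53 49
f 53 47 54
f 53 54 49
f 54 47 55
f 54 55 49
f 55 47 56
f 55 56 49
f 56 47 57
f 56 57 49
f 57 47 58
f 57 58 49
f 58 47 59
f 58 59 49
f 59 47 60
f 59 60 49
f 60 47 61
f 60 61 49
f 61 47 62
f 61 62 49
f 62 47 63
f 62 63 49
f 63 47 64
f 63 64 49
f 64 47 48
f 64 48 49
f 66 65 68
f 66 68 67
f 68 65 69
f 68 69 67
f 69 65 70
f 69 70 67
f 70 65 71
f 70 71 67
f 71 65 72
f 71 72 67
f 72 65 73
f 72 73 67
f 73 65 74
f 73 74 67
f 74 65 75
f 74 75 67
f 75 65 76
f 75 76 67
f 76 65 77
f 76 77 67
f 77 65 78
f 77 78 67
f 78 65 79
f 78 79 67
f 79 65 80
f 79 80 67
f 80 65 66
f 80 66 67



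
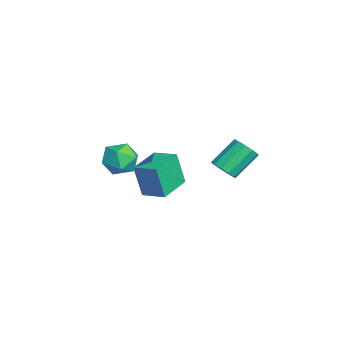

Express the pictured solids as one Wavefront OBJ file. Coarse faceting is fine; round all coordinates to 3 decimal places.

v 2.366 -3.226 2.049
v 3.132 -2.838 1.581
v 2.208 -4.302 0.899
v 2.974 -3.914 0.431
v 3.106 -4.391 1.275
v 3.204 -3.725 1.985
v 2.136 -3.415 0.495
v 2.234 -2.749 1.205
v 2.99 -2.955 0.62
v 3.59 -3.558 1.103
v 1.75 -3.582 1.377
v 2.35 -4.185 1.86
v 3.661 0.972 0.91
v 4.192 0.842 1.347
v 3.57 1.938 2.428
v 3.039 2.068 1.99
v 4.31 1.166 1.086
v 3.688 2.262 2.167
v 4.18 1.416 0.758
v 3.558 2.512 1.838
v 3.852 1.497 0.488
v 3.23 2.593 1.568
v 3.451 1.377 0.379
v 2.829 2.473 1.459
v 3.13 1.102 0.472
v 2.508 2.198 1.553
v 3.012 0.778 0.733
v 2.39 1.874 1.814
v 3.142 0.528 1.062
v 2.52 1.624 2.142
v 3.47 0.447 1.332
v 2.848 1.543 2.412
v 3.871 0.567 1.441
v 3.249 1.663 2.521
v -1.838 -2.369 -3.963
v -1.969 -2.775 -2.112
v -3.331 -1.284 -3.832
v -3.462 -1.691 -1.98
v -1.058 -1.329 -3.68
v -1.189 -1.736 -1.828
v -2.551 -0.245 -3.548
v -2.682 -0.651 -1.697
f 1 12 6
f 1 6 2
f 1 2 8
f 1 8 11
f 1 11 12
f 2 6 10
f 6 12 5
f 12 11 3
f 11 8 7
f 8 2 9
f 4 10 5
f 4 5 3
f 4 3 7
f 4 7 9
f 4 9 10
f 5 10 6
f 3 5 12
f 7 3 11
f 9 7 8
f 10 9 2
f 14 13 17
f 14 17 15
f 15 17 18
f 15 18 16
f 17 13 19
f 17 19 18
f 18 19 20
f 18 20 16
f 19 13 21
f 19 21 20
f 20 21 22
f 20 22 16
f 21 13 23
f 21 23 22
f 22 23 24
f 22 24 16
f 23 13 25
f 23 25 24
f 24 25 26
f 24 26 16
f 25 13 27
f 25 27 26
f 26 27 28
f 26 28 16
f 27 13 29
f 27 29 28
f 28 29 30
f 28 30 16
f 29 13 31
f 29 31 30
f 30 31 32
f 30 32 16
f 31 13 33
f 31 33 32
f 32 33 34
f 32 34 16
f 33 13 14
f 33 14 34
f 34 14 15
f 34 15 16
f 36 38 35
f 39 36 35
f 35 38 37
f 37 39 35
f 36 42 38
f 40 36 39
f 40 42 36
f 38 42 37
f 41 39 37
f 37 42 41
f 41 40 39
f 42 40 41



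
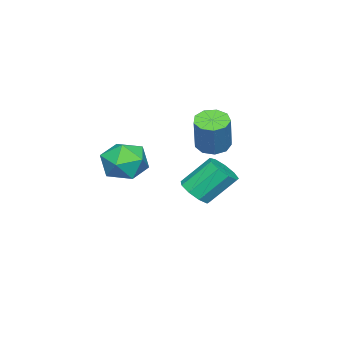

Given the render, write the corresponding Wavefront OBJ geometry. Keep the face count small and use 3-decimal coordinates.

v 1.37 1.303 -0.574
v 2.487 1.117 -0.859
v 1.393 -0.237 0.519
v 2.51 -0.423 0.234
v 2.222 0.49 0.902
v 2.208 1.442 0.226
v 1.672 -0.562 -0.566
v 1.658 0.39 -1.242
v 2.673 -0.035 -0.855
v 3.013 0.615 0.053
v 0.867 0.265 -0.393
v 1.207 0.915 0.515
v -1.787 1.912 -3.222
v -1.242 1.529 -2.646
v -1.949 2.605 -1.262
v -2.493 2.988 -1.838
v -0.979 2.014 -2.888
v -1.686 3.089 -1.504
v -1.093 2.45 -3.286
v -1.8 3.526 -1.902
v -1.532 2.635 -3.654
v -2.239 3.711 -2.27
v -2.09 2.482 -3.82
v -2.797 3.558 -2.436
v -2.506 2.062 -3.706
v -3.213 3.138 -2.322
v -2.585 1.572 -3.366
v -3.292 2.648 -1.981
v -2.291 1.241 -2.958
v -2.998 2.317 -1.574
v -1.76 1.224 -2.674
v -2.467 2.3 -1.29
v -3.503 1.95 -0.86
v -2.865 2.349 -1.21
v -2.078 2.668 0.59
v -2.717 2.27 0.94
v -3.282 2.716 -1.093
v -2.496 3.035 0.707
v -3.803 2.724 -0.867
v -3.016 3.044 0.933
v -4.183 2.371 -0.638
v -3.397 2.69 1.162
v -4.246 1.82 -0.512
v -3.459 2.14 1.287
v -3.961 1.331 -0.55
v -3.174 1.651 1.25
v -3.462 1.131 -0.733
v -2.675 1.451 1.067
v -2.982 1.314 -0.975
v -2.196 1.634 0.825
v -2.746 1.795 -1.163
v -1.96 2.115 0.637
f 1 12 6
f 1 6 2
f 1 2 8
f 1 8 11
f 1 11 12
f 2 6 10
f 6 12 5
f 12 11 3
f 11 8 7
f 8 2 9
f 4 10 5
f 4 5 3
f 4 3 7
f 4 7 9
f 4 9 10
f 5 10 6
f 3 5 12
f 7 3 11
f 9 7 8
f 10 9 2
f 14 13 17
f 14 17 15
f 15 17 18
f 15 18 16
f 17 13 19
f 17 19 18
f 18 19 20
f 18 20 16
f 19 13 21
f 19 21 20
f 20 21 22
f 20 22 16
f 21 13 23
f 21 23 22
f 22 23 24
f 22 24 16
f 23 13 25
f 23 25 24
f 24 25 26
f 24 26 16
f 25 13 27
f 25 27 26
f 26 27 28
f 26 28 16
f 27 13 29
f 27 29 28
f 28 29 30
f 28 30 16
f 29 13 31
f 29 31 30
f 30 31 32
f 30 32 16
f 31 13 14
f 31 14 32
f 32 14 15
f 32 15 16
f 34 33 37
f 34 37 35
f 35 37 38
f 35 38 36
f 37 33 39
f 37 39 38
f 38 39 40
f 38 40 36
f 39 33 41
f 39 41 40
f 40 41 42
f 40 42 36
f 41 33 43
f 41 43 42
f 42 43 44
f 42 44 36
f 43 33 45
f 43 45 44
f 44 45 46
f 44 46 36
f 45 33 47
f 45 47 46
f 46 47 48
f 46 48 36
f 47 33 49
f 47 49 48
f 48 49 50
f 48 50 36
f 49 33 51
f 49 51 50
f 50 51 52
f 50 52 36
f 51 33 34
f 51 34 52
f 52 34 35
f 52 35 36



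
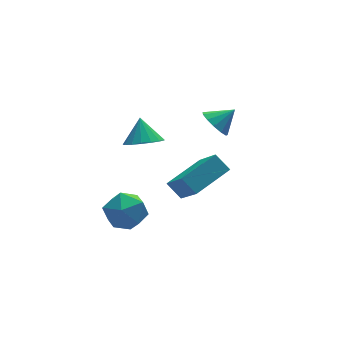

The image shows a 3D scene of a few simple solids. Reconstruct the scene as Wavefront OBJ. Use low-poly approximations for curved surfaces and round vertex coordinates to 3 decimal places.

v -0.494 -0.487 -1.505
v -0.851 0.049 -0.95
v -0.532 0.889 -2.858
v -0.888 1.425 -2.303
v 1.048 0.035 -1.017
v 0.692 0.571 -0.462
v 1.011 1.411 -2.37
v 0.654 1.947 -1.815
v -1.299 2.659 -0.727
v -0.885 2.089 -0.37
v -1.201 3.301 0.187
v -0.621 2.297 -0.544
v -0.513 2.588 -0.76
v -0.585 2.895 -0.968
v -0.82 3.148 -1.121
v -1.165 3.29 -1.184
v -1.541 3.287 -1.141
v -1.861 3.14 -1.004
v -2.053 2.883 -0.803
v -2.071 2.575 -0.585
v -1.913 2.286 -0.399
v -1.614 2.083 -0.288
v -1.243 2.012 -0.278
v -3.152 1.6 -3.829
v -2.781 2.125 -3.135
v -2.399 0.375 -3.305
v -2.028 0.9 -2.611
v -2.952 0.698 -2.608
v -3.418 1.456 -2.932
v -1.762 1.044 -3.508
v -2.228 1.802 -3.832
v -1.922 1.782 -2.937
v -2.657 1.568 -2.381
v -2.523 0.932 -4.059
v -3.258 0.718 -3.503
v 2.012 3.701 -1.414
v 2.451 3.73 -1.984
v 2.828 3.679 -0.786
v 2.379 4.114 -1.876
v 2.19 4.367 -1.621
v 1.944 4.409 -1.301
v 1.72 4.226 -1.016
v 1.589 3.876 -0.858
v 1.592 3.471 -0.876
v 1.728 3.139 -1.065
v 1.955 2.985 -1.365
v 2.199 3.059 -1.68
v 2.384 3.337 -1.911
f 2 4 1
f 5 2 1
f 1 4 3
f 3 5 1
f 2 8 4
f 6 2 5
f 6 8 2
f 4 8 3
f 7 5 3
f 3 8 7
f 7 6 5
f 8 6 7
f 10 9 12
f 10 12 11
f 12 9 13
f 12 13 11
f 13 9 14
f 13 14 11
f 14 9 15
f 14 15 11
f 15 9 16
f 15 16 11
f 16 9 17
f 16 17 11
f 17 9 18
f 17 18 11
f 18 9 19
f 18 19 11
f 19 9 20
f 19 20 11
f 20 9 21
f 20 21 11
f 21 9 22
f 21 22 11
f 22 9 23
f 22 23 11
f 23 9 10
f 23 10 11
f 24 35 29
f 24 29 25
f 24 25 31
f 24 31 34
f 24 34 35
f 25 29 33
f 29 35 28
f 35 34 26
f 34 31 30
f 31 25 32
f 27 33 28
f 27 28 26
f 27 26 30
f 27 30 32
f 27 32 33
f 28 33 29
f 26 28 35
f 30 26 34
f 32 30 31
f 33 32 25
f 37 36 39
f 37 39 38
f 39 36 40
f 39 40 38
f 40 36 41
f 40 41 38
f 41 36 42
f 41 42 38
f 42 36 43
f 42 43 38
f 43 36 44
f 43 44 38
f 44 36 45
f 44 45 38
f 45 36 46
f 45 46 38
f 46 36 47
f 46 47 38
f 47 36 48
f 47 48 38
f 48 36 37
f 48 37 38



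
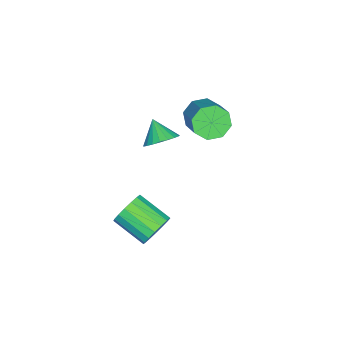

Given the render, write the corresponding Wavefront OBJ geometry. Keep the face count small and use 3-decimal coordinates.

v 2.793 -2.54 -1.692
v 3.167 -3.02 -2.473
v 2.642 -4.74 -1.669
v 2.267 -4.26 -0.888
v 3.532 -2.99 -2.172
v 3.007 -4.71 -1.368
v 3.728 -2.858 -1.762
v 3.202 -4.578 -0.957
v 3.709 -2.653 -1.335
v 3.184 -4.373 -0.531
v 3.48 -2.422 -0.99
v 2.955 -4.142 -0.186
v 3.094 -2.218 -0.806
v 2.569 -3.938 -0.002
v 2.639 -2.088 -0.825
v 2.114 -3.808 -0.021
v 2.219 -2.061 -1.043
v 1.694 -3.781 -0.238
v 1.93 -2.144 -1.409
v 1.405 -3.864 -0.605
v 1.839 -2.318 -1.84
v 1.314 -4.038 -1.036
v 1.966 -2.543 -2.238
v 1.441 -4.263 -1.433
v 2.283 -2.767 -2.51
v 1.758 -4.487 -1.706
v 2.716 -2.939 -2.595
v 2.191 -4.659 -1.791
v -3.881 -2.303 1.357
v -3.176 -2.984 0.981
v -1.774 -2.098 2.007
v -2.479 -1.417 2.383
v -3.249 -2.331 0.518
v -1.848 -1.445 1.545
v -3.693 -1.661 0.547
v -2.291 -0.776 1.573
v -4.247 -1.368 1.05
v -2.845 -0.482 2.076
v -4.586 -1.622 1.733
v -3.184 -0.736 2.759
v -4.512 -2.275 2.195
v -3.111 -1.389 3.222
v -4.069 -2.944 2.167
v -2.667 -2.059 3.193
v -3.515 -3.238 1.664
v -2.113 -2.352 2.69
v -0.638 -3.438 2.016
v -0.179 -2.957 2.709
v -1.322 -4.122 2.944
v -0.498 -2.726 2.644
v -0.841 -2.618 2.471
v -1.149 -2.651 2.219
v -1.369 -2.821 1.933
v -1.462 -3.097 1.66
v -1.413 -3.433 1.449
v -1.23 -3.769 1.336
v -0.944 -4.048 1.341
v -0.606 -4.222 1.462
v -0.273 -4.26 1.68
v -0.003 -4.156 1.955
v 0.156 -3.928 2.241
v 0.179 -3.615 2.488
v 0.06 -3.272 2.654
f 2 1 5
f 2 5 3
f 3 5 6
f 3 6 4
f 5 1 7
f 5 7 6
f 6 7 8
f 6 8 4
f 7 1 9
f 7 9 8
f 8 9 10
f 8 10 4
f 9 1 11
f 9 11 10
f 10 11 12
f 10 12 4
f 11 1 13
f 11 13 12
f 12 13 14
f 12 14 4
f 13 1 15
f 13 15 14
f 14 15 16
f 14 16 4
f 15 1 17
f 15 17 16
f 16 17 18
f 16 18 4
f 17 1 19
f 17 19 18
f 18 19 20
f 18 20 4
f 19 1 21
f 19 21 20
f 20 21 22
f 20 22 4
f 21 1 23
f 21 23 22
f 22 23 24
f 22 24 4
f 23 1 25
f 23 25 24
f 24 25 26
f 24 26 4
f 25 1 27
f 25 27 26
f 26 27 28
f 26 28 4
f 27 1 2
f 27 2 28
f 28 2 3
f 28 3 4
f 30 29 33
f 30 33 31
f 31 33 34
f 31 34 32
f 33 29 35
f 33 35 34
f 34 35 36
f 34 36 32
f 35 29 37
f 35 37 36
f 36 37 38
f 36 38 32
f 37 29 39
f 37 39 38
f 38 39 40
f 38 40 32
f 39 29 41
f 39 41 40
f 40 41 42
f 40 42 32
f 41 29 43
f 41 43 42
f 42 43 44
f 42 44 32
f 43 29 45
f 43 45 44
f 44 45 46
f 44 46 32
f 45 29 30
f 45 30 46
f 46 30 31
f 46 31 32
f 48 47 50
f 48 50 49
f 50 47 51
f 50 51 49
f 51 47 52
f 51 52 49
f 52 47 53
f 52 53 49
f 53 47 54
f 53 54 49
f 54 47 55
f 54 55 49
f 55 47 56
f 55 56 49
f 56 47 57
f 56 57 49
f 57 47 58
f 57 58 49
f 58 47 59
f 58 59 49
f 59 47 60
f 59 60 49
f 60 47 61
f 60 61 49
f 61 47 62
f 61 62 49
f 62 47 63
f 62 63 49
f 63 47 48
f 63 48 49

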